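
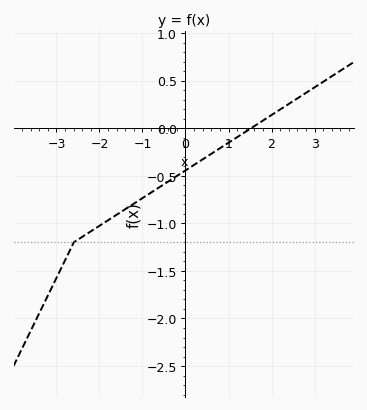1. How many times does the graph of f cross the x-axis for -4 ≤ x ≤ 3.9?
1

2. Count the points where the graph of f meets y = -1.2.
1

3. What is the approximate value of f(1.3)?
-0.065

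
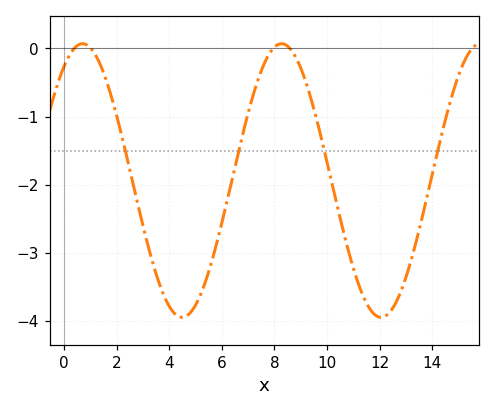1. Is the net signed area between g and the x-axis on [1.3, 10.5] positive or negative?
negative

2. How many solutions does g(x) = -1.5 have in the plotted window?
4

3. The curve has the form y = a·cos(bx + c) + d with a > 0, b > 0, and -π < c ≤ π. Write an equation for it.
y = 2.01cos(0.83x - 0.58) - 1.94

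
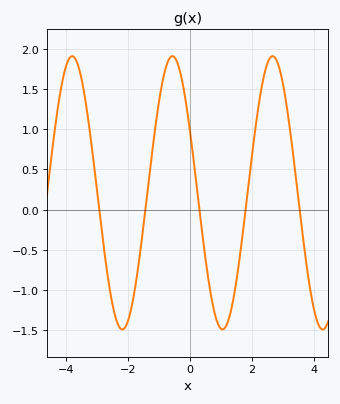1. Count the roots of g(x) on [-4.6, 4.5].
5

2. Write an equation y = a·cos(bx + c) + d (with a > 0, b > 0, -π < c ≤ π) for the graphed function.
y = 1.7cos(1.94x + 1.1) + 0.21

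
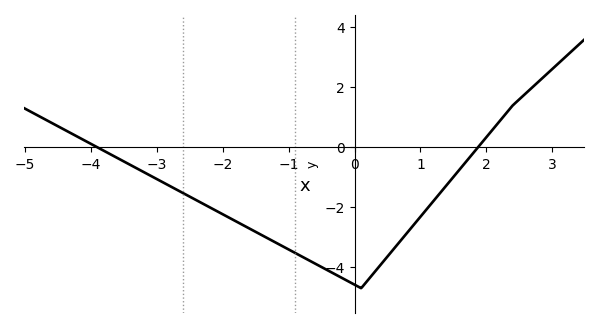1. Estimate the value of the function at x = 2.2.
0.87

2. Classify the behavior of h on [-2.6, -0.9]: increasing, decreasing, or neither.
decreasing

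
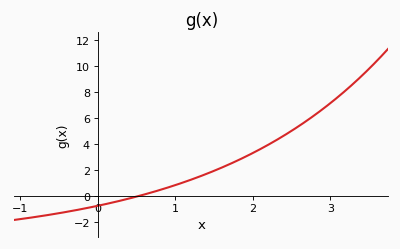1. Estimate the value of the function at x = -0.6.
-1.45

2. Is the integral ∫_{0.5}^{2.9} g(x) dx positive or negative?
positive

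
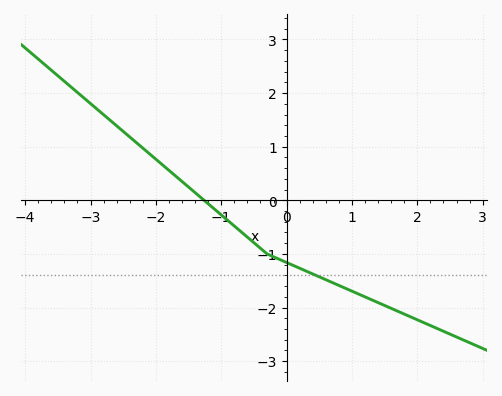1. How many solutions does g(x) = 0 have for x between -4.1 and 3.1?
1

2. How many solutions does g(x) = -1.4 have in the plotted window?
1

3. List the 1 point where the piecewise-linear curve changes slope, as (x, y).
(-0.3, -1)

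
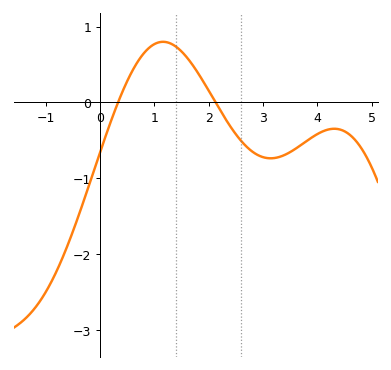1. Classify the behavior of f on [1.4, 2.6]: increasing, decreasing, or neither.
decreasing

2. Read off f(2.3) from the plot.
-0.2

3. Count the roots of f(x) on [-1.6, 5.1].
2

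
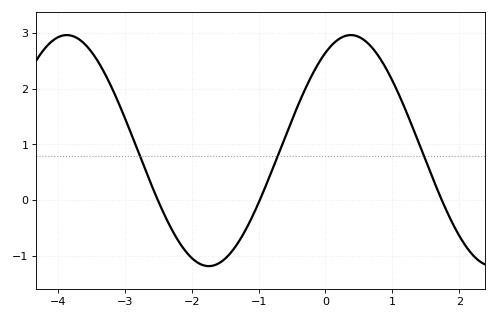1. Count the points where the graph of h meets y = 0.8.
3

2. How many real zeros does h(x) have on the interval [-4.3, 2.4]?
3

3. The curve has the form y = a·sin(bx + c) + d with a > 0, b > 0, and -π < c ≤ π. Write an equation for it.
y = 2.08sin(1.5x + 1) + 0.89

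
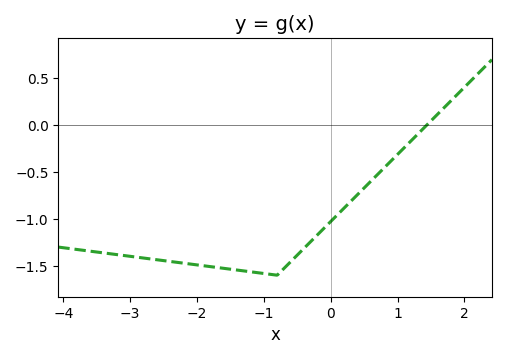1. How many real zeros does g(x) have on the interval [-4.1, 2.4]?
1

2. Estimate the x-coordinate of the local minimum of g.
-0.802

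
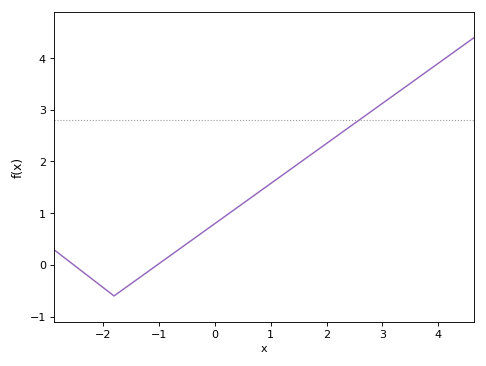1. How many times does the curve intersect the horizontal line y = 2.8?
1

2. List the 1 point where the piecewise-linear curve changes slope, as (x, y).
(-1.8, -0.6)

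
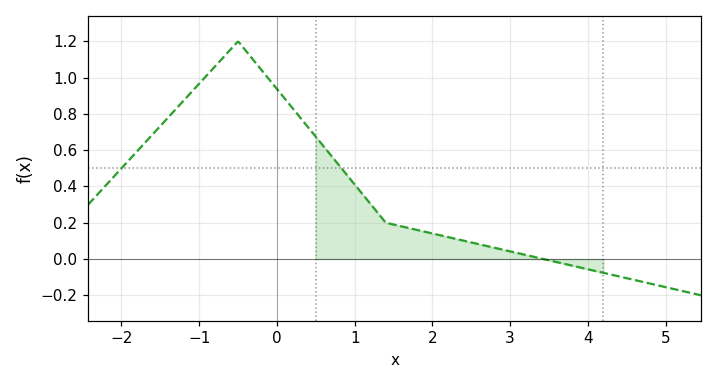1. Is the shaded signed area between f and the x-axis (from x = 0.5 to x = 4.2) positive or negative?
positive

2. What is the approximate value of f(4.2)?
-0.08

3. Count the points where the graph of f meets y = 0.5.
2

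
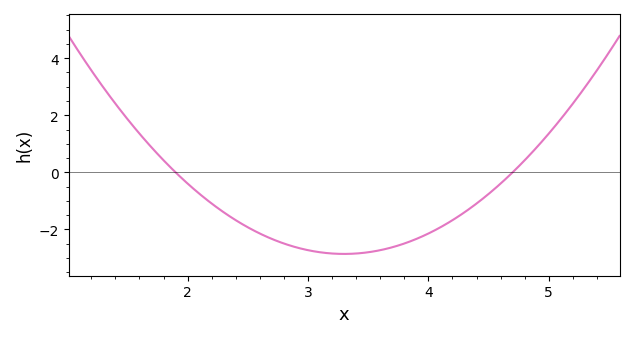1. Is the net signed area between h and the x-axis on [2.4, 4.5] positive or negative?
negative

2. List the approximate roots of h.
1.9, 4.7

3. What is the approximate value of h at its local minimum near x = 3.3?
-2.86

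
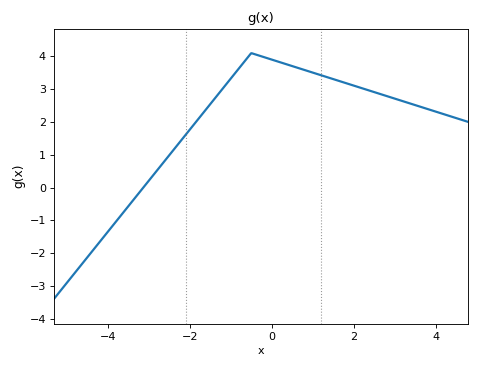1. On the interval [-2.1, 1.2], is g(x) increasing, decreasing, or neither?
neither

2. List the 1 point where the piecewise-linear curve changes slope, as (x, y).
(-0.5, 4.1)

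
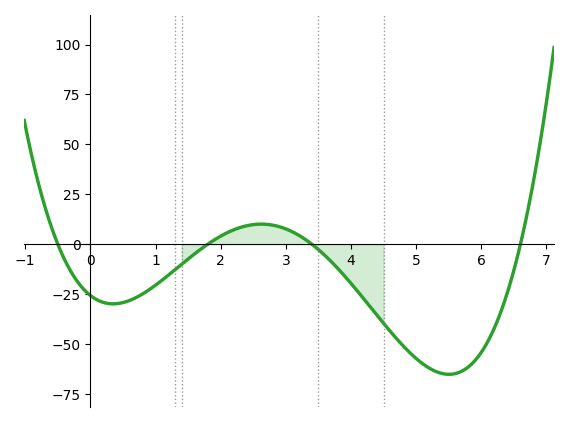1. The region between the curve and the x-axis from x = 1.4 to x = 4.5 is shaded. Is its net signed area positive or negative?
negative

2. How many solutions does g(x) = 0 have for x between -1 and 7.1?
4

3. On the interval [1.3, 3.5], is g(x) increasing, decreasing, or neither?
neither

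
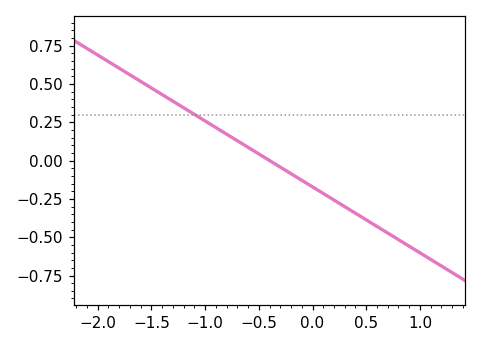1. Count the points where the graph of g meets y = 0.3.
1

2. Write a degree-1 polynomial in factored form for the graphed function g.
y = -0.43(x + 0.4)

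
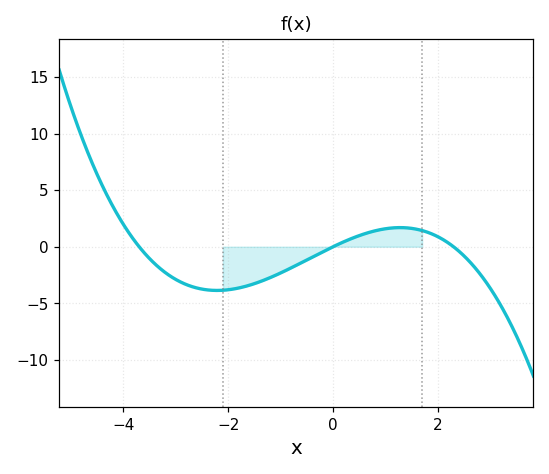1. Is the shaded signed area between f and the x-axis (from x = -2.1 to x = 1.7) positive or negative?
negative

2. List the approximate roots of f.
-3.7, 0, 2.3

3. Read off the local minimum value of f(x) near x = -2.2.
-3.86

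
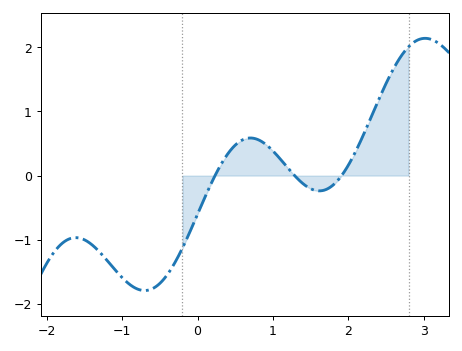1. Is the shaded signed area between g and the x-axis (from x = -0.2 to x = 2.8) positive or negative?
positive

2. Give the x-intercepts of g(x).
0.232, 1.29, 1.91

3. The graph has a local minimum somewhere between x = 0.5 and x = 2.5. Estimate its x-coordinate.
1.62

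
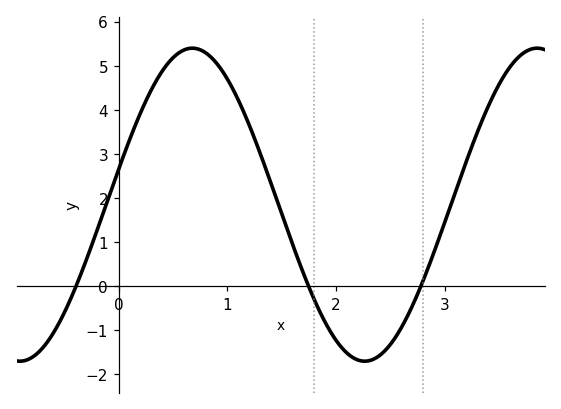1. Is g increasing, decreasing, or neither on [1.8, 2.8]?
neither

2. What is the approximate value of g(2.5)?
-1.3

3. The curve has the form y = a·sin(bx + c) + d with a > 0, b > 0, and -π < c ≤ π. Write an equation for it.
y = 3.55sin(2x + 0.23) + 1.85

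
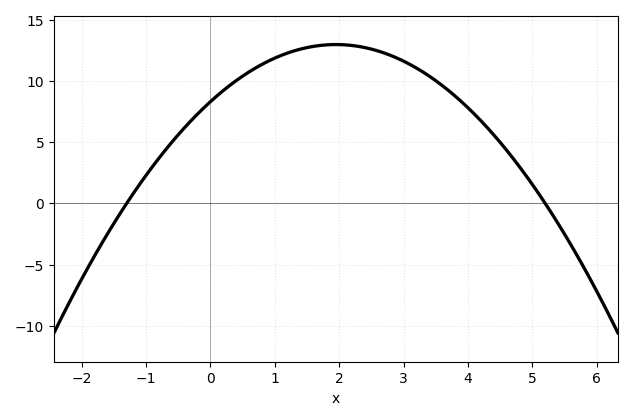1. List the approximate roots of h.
-1.3, 5.2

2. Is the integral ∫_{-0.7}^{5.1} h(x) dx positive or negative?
positive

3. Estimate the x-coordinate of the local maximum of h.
1.95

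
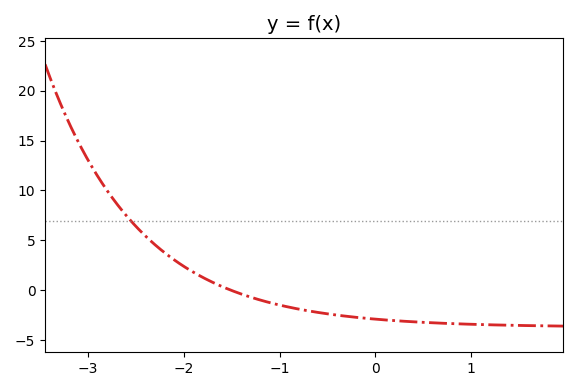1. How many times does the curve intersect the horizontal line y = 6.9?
1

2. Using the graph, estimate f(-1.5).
0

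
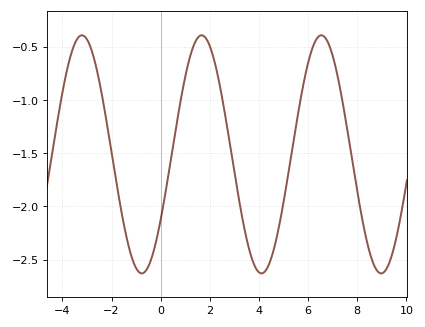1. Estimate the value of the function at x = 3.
-1.67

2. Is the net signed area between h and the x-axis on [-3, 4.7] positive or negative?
negative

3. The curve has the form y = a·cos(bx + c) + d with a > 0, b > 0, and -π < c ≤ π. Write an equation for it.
y = 1.12cos(1.29x - 2.15) - 1.51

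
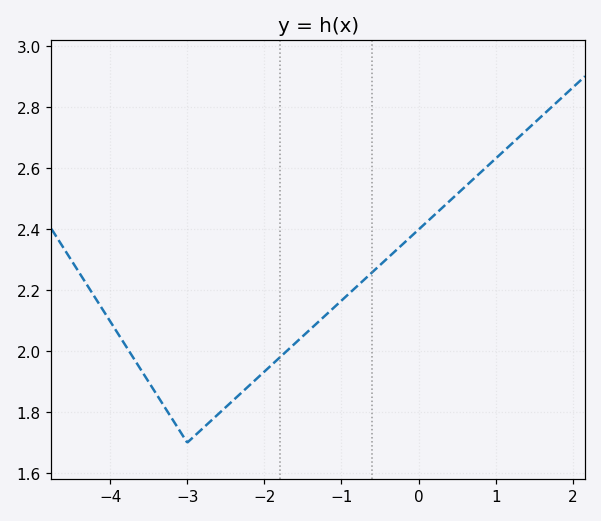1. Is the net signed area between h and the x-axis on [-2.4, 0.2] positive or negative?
positive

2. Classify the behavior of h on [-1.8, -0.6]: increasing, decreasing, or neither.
increasing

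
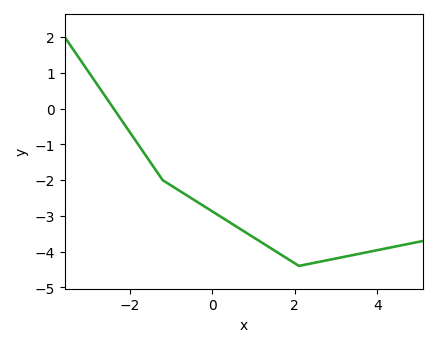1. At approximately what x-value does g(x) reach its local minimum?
2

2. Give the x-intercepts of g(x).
-2.4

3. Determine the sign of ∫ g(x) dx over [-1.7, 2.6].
negative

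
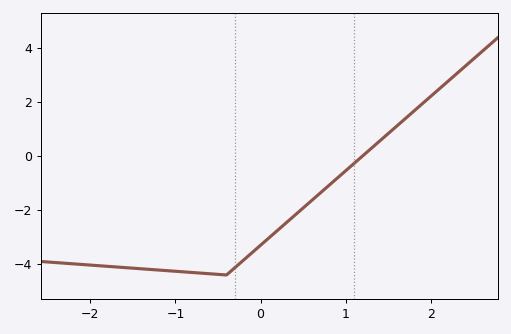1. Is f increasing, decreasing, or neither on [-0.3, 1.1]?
increasing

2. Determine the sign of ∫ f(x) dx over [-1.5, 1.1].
negative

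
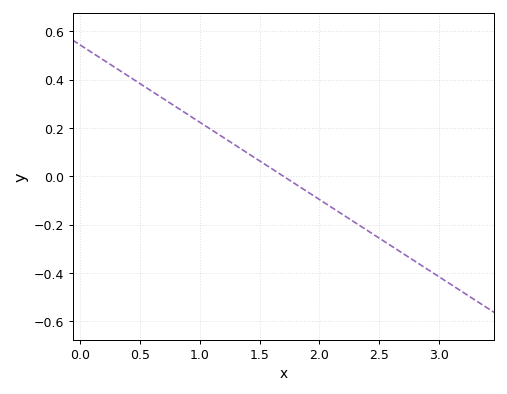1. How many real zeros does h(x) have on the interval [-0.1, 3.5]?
1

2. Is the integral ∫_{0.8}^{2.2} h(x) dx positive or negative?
positive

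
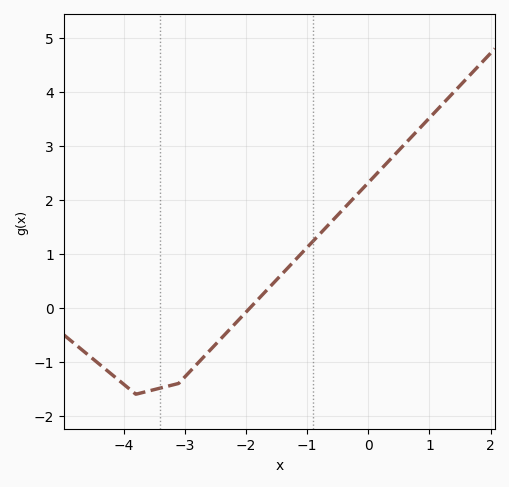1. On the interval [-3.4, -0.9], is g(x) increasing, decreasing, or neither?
increasing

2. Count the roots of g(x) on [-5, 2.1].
1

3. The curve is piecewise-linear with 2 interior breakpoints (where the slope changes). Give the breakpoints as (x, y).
(-3.8, -1.6); (-3.1, -1.4)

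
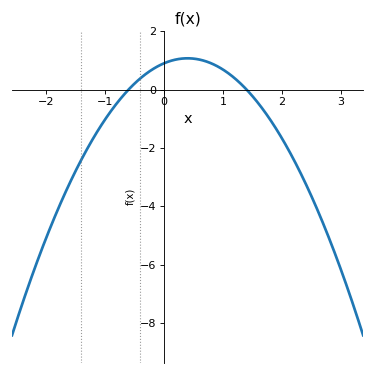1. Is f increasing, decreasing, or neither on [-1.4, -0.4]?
increasing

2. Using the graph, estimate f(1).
0.685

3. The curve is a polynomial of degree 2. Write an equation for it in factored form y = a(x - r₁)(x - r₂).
y = -1.07(x + 0.6)(x - 1.4)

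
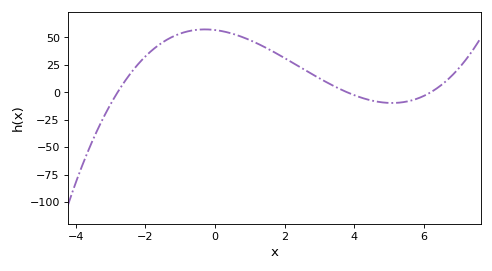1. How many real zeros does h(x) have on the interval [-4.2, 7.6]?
3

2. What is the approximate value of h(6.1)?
-2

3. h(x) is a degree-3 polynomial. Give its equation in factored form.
y = 0.86(x + 2.8)(x - 3.8)(x - 6.2)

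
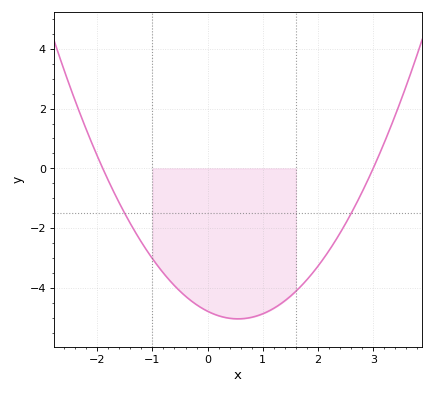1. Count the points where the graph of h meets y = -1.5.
2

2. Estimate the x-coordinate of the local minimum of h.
0.6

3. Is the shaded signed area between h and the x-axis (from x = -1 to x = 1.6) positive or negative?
negative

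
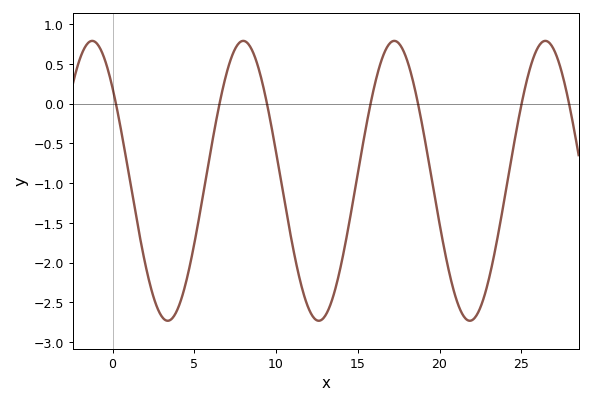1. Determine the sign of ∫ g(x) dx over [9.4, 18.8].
negative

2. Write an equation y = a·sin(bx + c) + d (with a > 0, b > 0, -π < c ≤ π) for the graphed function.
y = 1.76sin(0.68x + 2.4) - 0.97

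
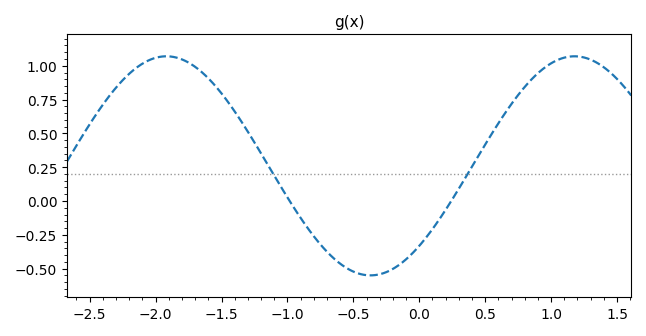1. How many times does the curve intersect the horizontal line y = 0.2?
2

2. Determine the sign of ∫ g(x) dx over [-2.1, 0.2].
positive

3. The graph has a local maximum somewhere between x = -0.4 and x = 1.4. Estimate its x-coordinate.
1.2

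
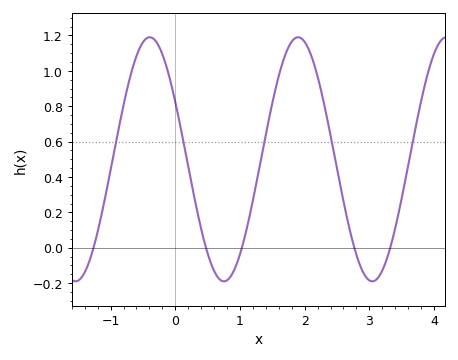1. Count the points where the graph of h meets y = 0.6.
5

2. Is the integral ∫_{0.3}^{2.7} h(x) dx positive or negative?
positive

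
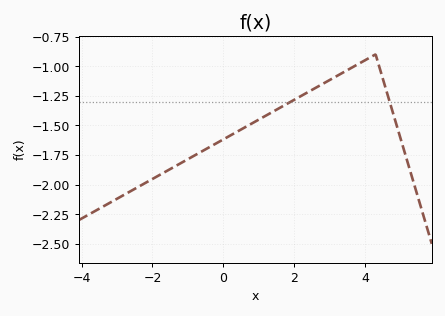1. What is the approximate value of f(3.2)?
-1.08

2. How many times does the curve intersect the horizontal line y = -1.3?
2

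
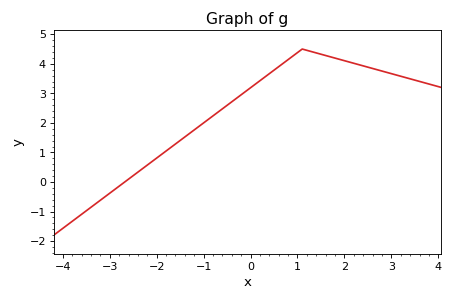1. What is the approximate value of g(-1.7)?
1.17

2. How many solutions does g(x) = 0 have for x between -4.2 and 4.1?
1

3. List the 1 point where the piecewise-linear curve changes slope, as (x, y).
(1.1, 4.5)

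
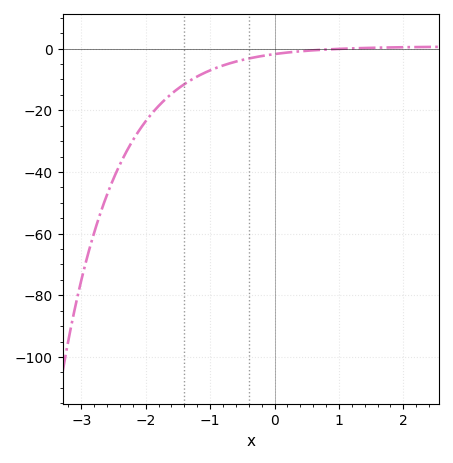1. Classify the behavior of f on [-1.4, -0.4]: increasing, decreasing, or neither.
increasing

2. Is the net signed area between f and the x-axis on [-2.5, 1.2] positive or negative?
negative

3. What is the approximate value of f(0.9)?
0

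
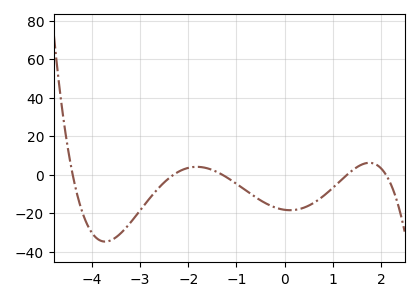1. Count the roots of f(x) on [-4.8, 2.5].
5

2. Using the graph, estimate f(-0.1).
-17.8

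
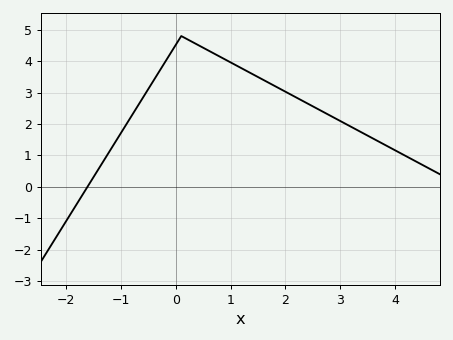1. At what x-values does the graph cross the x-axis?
-1.6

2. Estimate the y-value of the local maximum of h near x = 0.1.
4.8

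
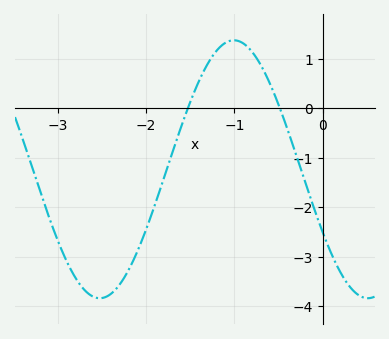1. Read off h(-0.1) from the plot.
-2.01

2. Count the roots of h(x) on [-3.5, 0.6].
2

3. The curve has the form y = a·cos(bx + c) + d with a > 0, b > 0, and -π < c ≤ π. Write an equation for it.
y = 2.61cos(2.07x + 2.08) - 1.23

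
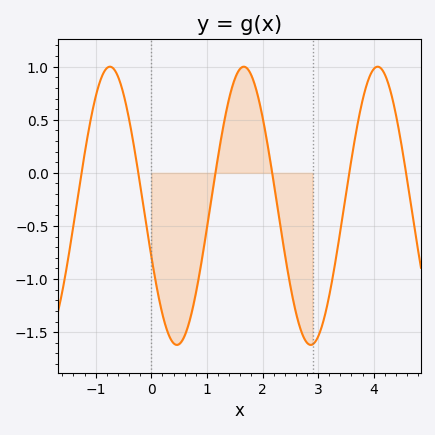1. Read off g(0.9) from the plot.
-0.85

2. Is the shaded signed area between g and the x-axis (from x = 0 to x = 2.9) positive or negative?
negative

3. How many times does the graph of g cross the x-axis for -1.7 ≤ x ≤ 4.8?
6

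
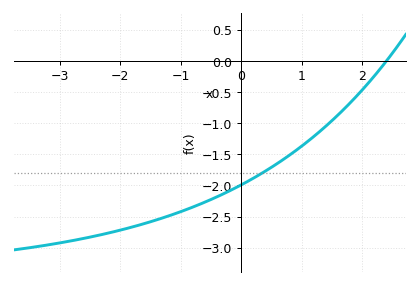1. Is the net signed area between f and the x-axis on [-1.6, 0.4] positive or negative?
negative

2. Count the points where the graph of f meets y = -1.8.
1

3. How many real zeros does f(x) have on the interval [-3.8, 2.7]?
1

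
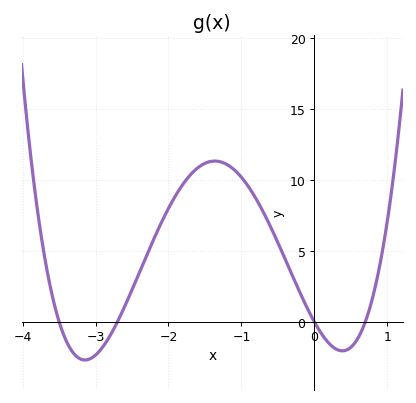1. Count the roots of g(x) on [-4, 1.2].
4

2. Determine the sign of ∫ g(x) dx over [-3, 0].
positive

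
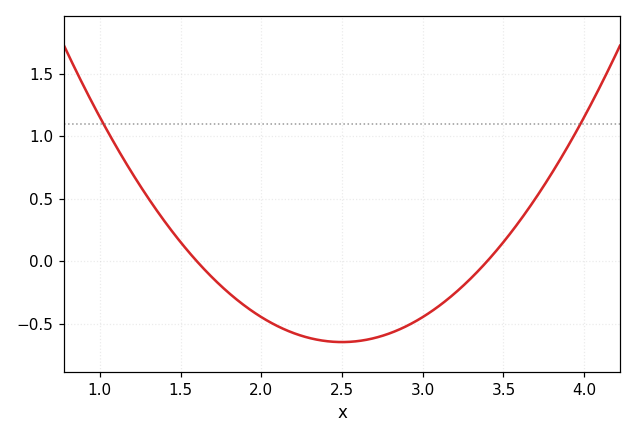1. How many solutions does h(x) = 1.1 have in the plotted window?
2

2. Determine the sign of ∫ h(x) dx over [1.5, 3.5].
negative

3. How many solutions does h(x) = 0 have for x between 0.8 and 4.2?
2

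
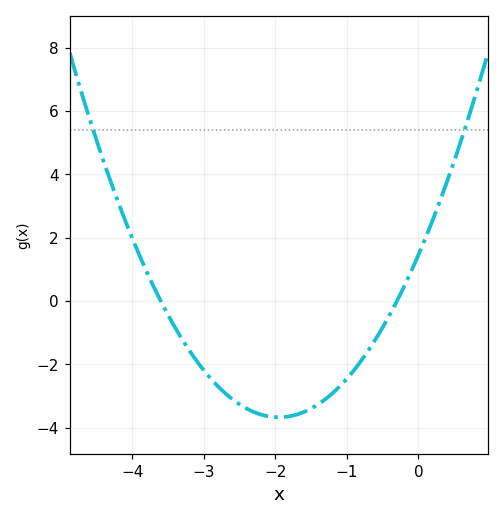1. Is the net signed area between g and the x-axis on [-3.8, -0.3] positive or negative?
negative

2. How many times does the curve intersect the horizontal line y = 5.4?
2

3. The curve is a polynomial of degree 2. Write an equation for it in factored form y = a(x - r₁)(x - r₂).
y = 1.35(x + 3.6)(x + 0.3)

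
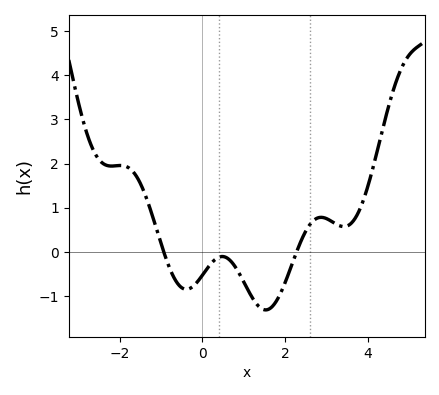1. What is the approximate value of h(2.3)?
0.055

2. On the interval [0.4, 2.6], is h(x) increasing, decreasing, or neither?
neither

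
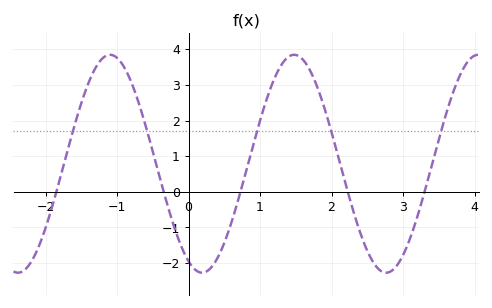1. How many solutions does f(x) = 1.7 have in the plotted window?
5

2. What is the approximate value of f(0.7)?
-0.2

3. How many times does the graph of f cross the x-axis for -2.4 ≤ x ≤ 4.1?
5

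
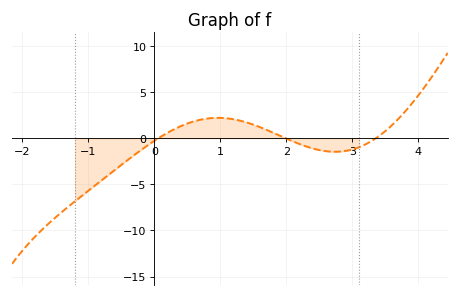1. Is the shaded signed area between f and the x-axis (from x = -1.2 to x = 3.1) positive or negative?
negative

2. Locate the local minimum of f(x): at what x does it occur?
2.7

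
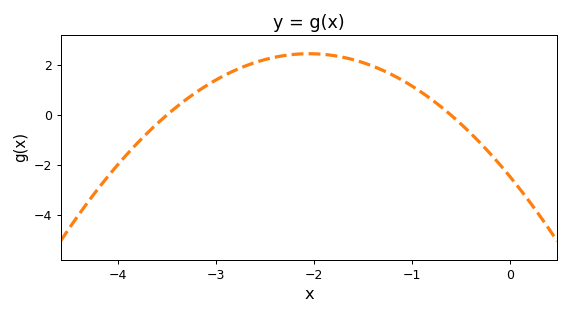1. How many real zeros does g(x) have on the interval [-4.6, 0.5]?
2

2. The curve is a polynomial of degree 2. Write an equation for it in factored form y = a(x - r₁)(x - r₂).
y = -1.17(x + 3.5)(x + 0.6)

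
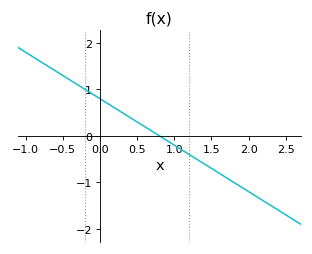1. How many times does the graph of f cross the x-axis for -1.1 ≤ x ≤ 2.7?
1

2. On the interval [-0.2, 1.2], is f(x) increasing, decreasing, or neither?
decreasing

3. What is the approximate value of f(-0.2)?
1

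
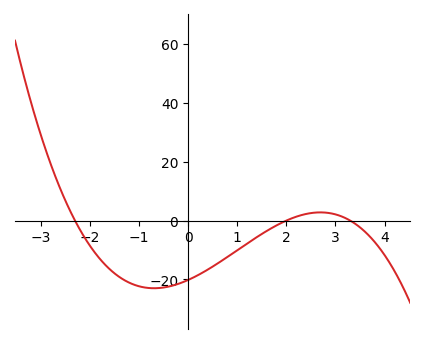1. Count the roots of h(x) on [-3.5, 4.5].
3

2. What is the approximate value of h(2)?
0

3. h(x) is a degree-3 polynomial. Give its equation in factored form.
y = -1.33(x + 2.3)(x - 2)(x - 3.3)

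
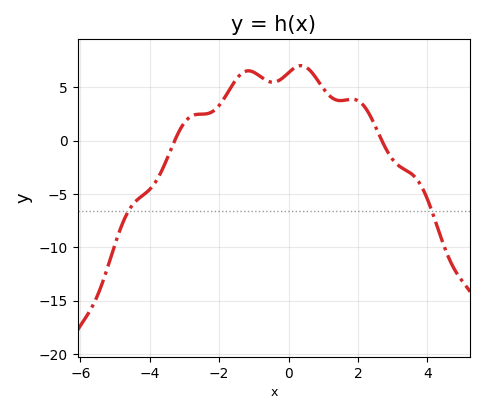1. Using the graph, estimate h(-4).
-4.5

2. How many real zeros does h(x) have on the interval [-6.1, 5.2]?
2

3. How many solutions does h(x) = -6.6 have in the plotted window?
2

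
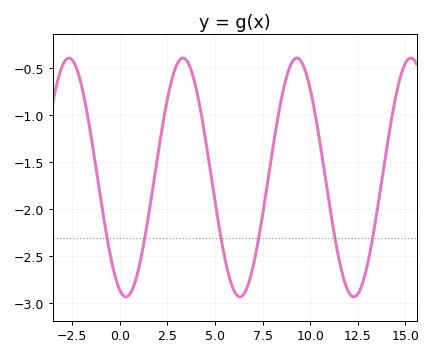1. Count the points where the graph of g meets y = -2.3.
6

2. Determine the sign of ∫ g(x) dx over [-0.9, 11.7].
negative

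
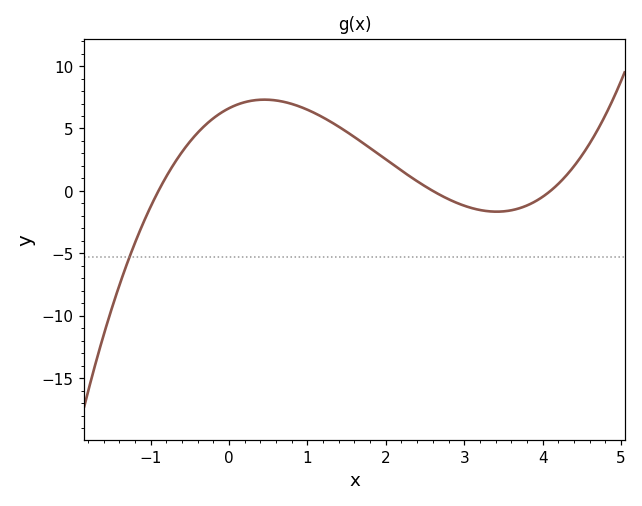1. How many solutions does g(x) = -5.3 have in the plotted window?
1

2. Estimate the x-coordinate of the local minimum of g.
3.42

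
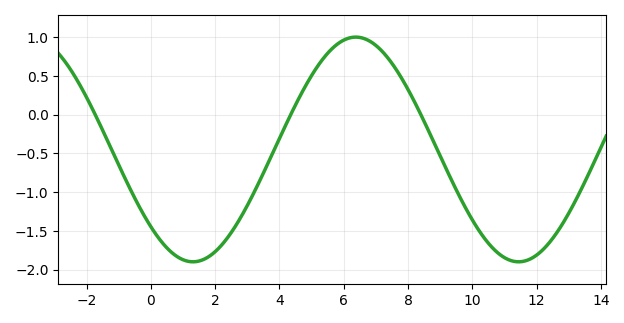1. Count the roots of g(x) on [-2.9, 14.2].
3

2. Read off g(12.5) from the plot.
-1.6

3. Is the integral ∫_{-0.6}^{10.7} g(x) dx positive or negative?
negative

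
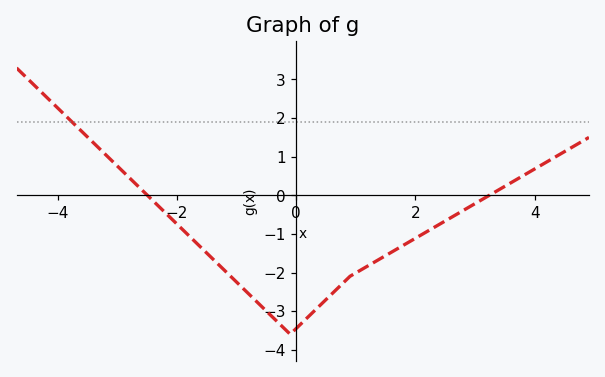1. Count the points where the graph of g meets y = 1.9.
1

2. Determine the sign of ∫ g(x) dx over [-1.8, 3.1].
negative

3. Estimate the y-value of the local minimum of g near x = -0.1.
-3.6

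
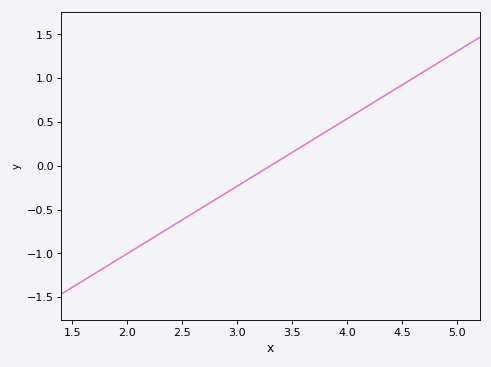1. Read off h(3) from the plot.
-0.25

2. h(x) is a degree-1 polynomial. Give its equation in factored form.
y = 0.77(x - 3.3)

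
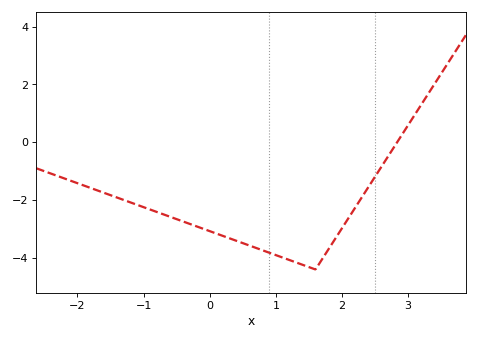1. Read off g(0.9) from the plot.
-3.82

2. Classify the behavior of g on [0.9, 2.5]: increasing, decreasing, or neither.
neither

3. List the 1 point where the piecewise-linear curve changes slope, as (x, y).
(1.6, -4.4)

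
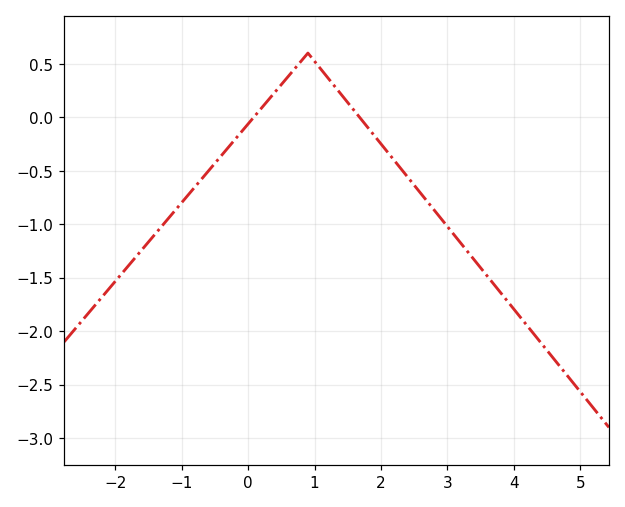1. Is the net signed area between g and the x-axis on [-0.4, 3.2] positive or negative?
negative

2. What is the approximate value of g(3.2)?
-1.2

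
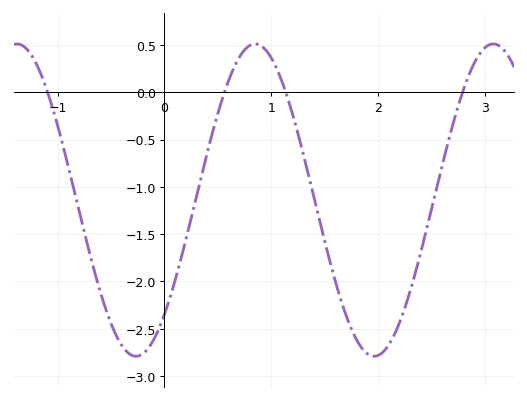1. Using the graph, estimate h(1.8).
-2.62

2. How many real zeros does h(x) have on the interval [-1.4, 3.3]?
4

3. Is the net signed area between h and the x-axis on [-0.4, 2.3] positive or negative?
negative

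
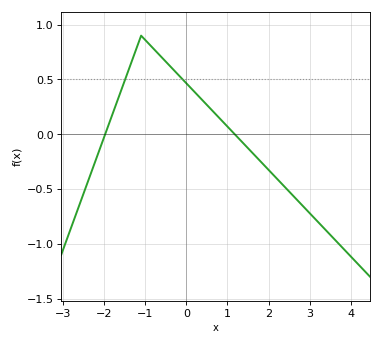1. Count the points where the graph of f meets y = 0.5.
2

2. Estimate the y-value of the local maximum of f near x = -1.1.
0.899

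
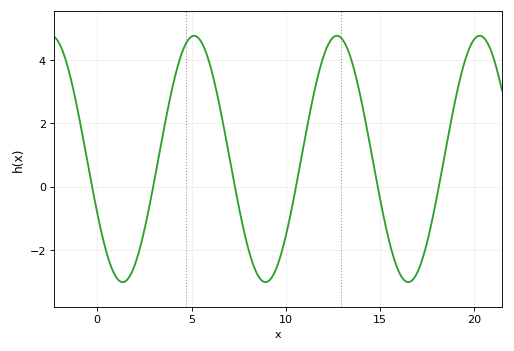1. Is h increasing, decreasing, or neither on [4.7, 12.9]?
neither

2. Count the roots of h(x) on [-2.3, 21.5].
6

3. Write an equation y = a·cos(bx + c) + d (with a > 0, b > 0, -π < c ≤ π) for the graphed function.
y = 3.89cos(0.83x + 2.02) + 0.87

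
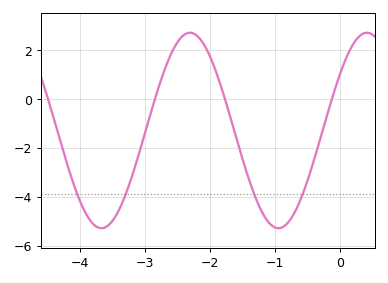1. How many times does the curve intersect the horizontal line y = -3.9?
4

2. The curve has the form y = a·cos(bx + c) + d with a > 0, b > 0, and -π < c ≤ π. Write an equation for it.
y = 4cos(2.3x - 0.96) - 1.28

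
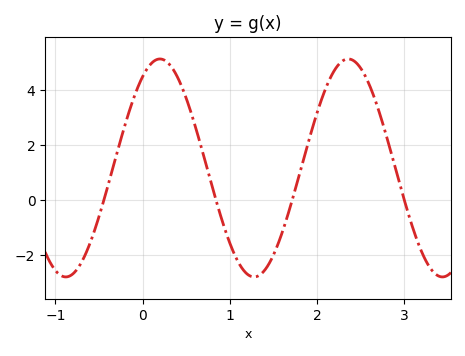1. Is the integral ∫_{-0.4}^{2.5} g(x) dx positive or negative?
positive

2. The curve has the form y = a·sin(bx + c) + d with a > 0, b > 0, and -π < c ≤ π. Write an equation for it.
y = 3.96sin(2.91x + 0.99) + 1.18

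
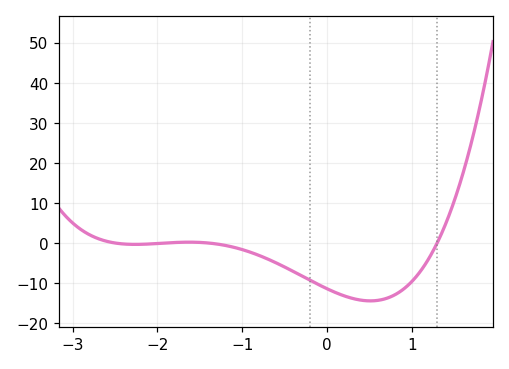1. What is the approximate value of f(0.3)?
-14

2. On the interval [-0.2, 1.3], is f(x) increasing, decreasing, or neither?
neither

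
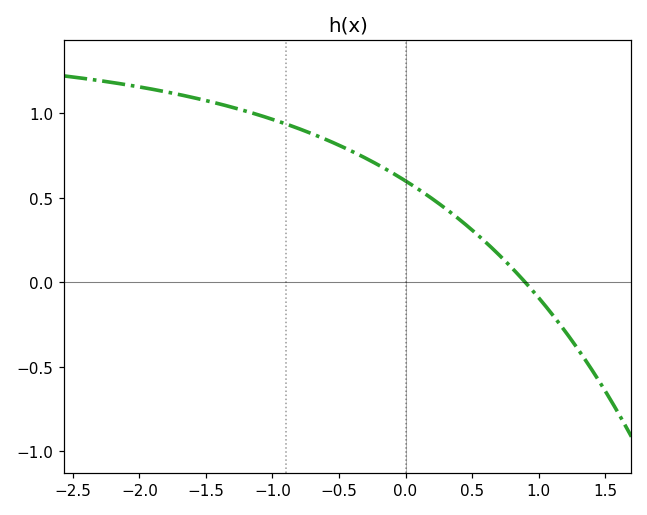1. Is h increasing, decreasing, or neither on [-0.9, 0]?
decreasing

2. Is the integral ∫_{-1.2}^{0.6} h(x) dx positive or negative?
positive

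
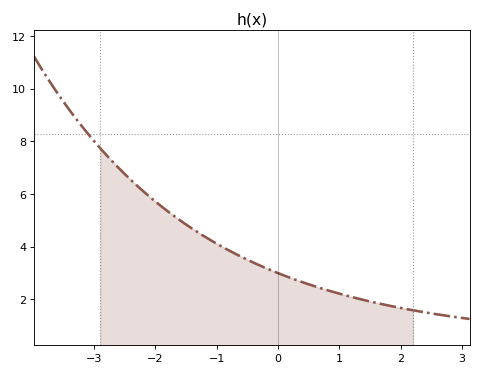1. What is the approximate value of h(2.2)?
1.58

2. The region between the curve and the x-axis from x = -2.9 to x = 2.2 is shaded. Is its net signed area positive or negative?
positive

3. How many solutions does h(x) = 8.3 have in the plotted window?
1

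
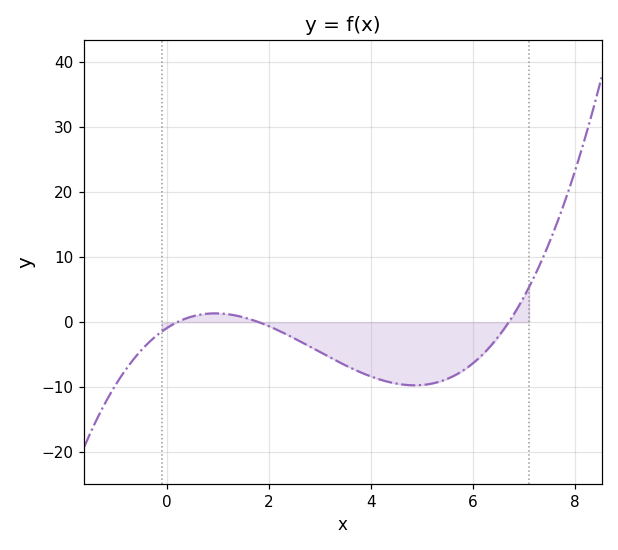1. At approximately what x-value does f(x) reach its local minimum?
4.85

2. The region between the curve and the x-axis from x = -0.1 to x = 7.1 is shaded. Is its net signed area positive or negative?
negative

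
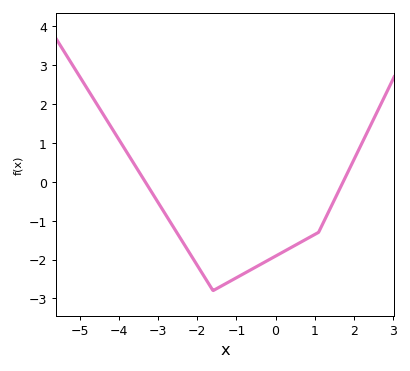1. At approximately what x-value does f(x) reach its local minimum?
-1.6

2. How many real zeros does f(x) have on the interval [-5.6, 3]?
2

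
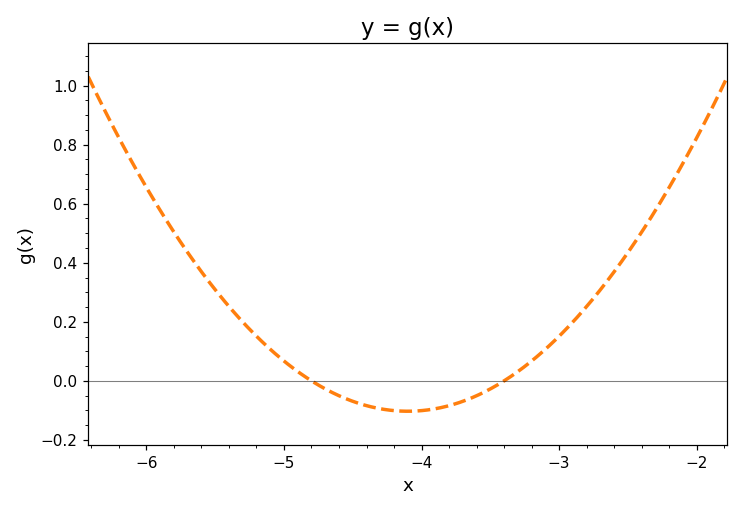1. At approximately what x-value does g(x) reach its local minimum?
-4.1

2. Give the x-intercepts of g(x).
-4.8, -3.4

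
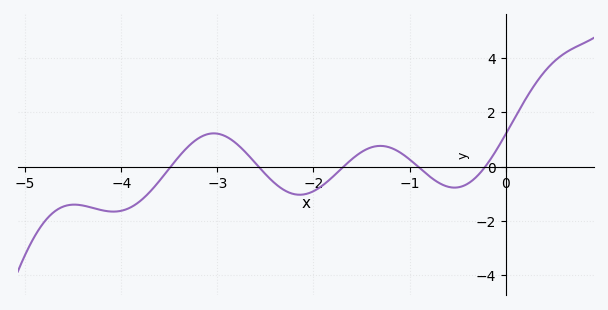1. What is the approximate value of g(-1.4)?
0.702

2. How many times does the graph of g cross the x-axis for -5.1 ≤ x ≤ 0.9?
5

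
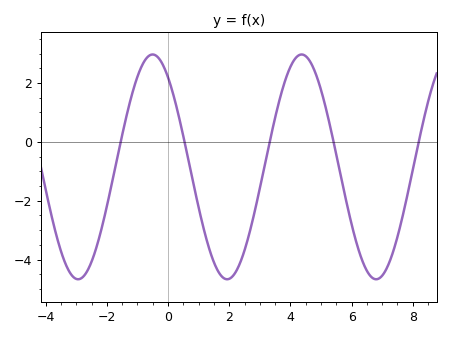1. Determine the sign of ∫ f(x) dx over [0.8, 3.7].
negative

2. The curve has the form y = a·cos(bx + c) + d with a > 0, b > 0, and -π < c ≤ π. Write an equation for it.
y = 3.82cos(1.3x + 0.65) - 0.85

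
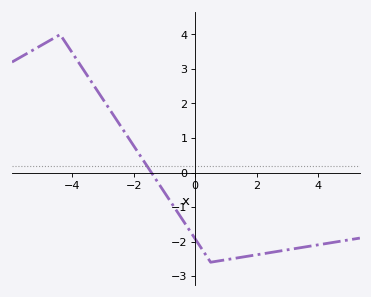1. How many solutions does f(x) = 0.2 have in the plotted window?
1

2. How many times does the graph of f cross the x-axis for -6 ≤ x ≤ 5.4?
1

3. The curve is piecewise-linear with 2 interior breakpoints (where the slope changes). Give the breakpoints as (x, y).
(-4.4, 4); (0.5, -2.6)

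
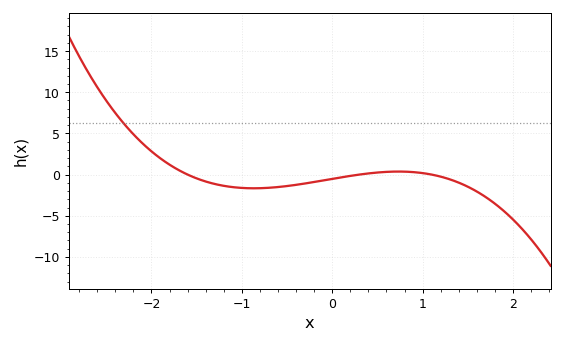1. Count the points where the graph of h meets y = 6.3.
1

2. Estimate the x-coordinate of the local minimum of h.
-0.9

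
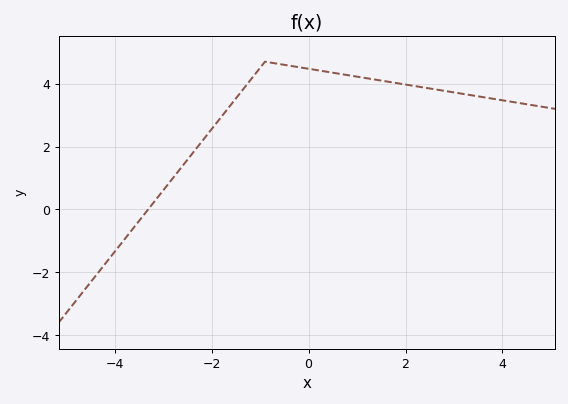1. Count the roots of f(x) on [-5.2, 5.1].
1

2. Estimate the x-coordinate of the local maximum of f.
-0.8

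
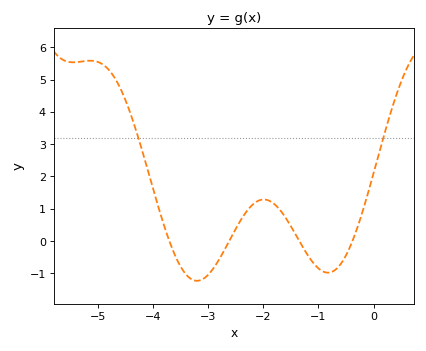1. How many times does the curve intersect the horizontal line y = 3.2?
2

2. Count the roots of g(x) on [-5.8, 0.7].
4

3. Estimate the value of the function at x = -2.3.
0.9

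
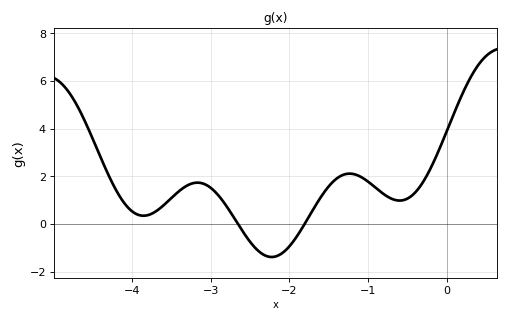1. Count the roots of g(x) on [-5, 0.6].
2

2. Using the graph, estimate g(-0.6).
1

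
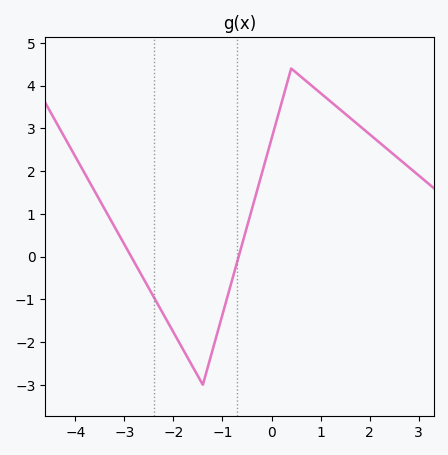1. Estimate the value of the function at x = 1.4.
3.44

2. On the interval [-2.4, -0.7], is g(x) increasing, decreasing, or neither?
neither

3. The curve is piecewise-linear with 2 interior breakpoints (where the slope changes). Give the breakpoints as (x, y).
(-1.4, -3); (0.4, 4.4)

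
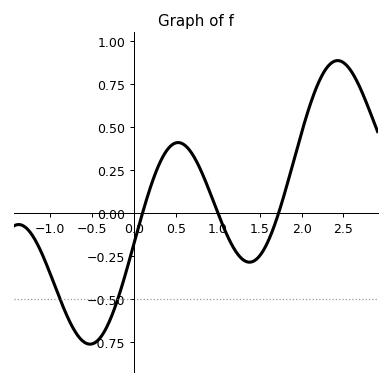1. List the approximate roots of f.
0.1, 1, 1.7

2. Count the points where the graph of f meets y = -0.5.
2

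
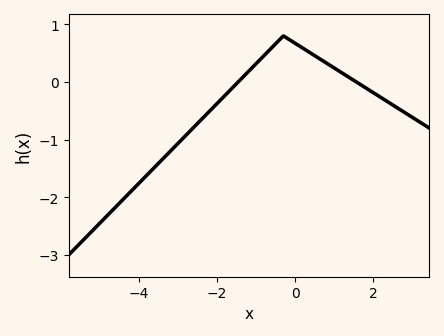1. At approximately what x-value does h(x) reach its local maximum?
-0.2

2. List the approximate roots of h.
-1.4, 1.6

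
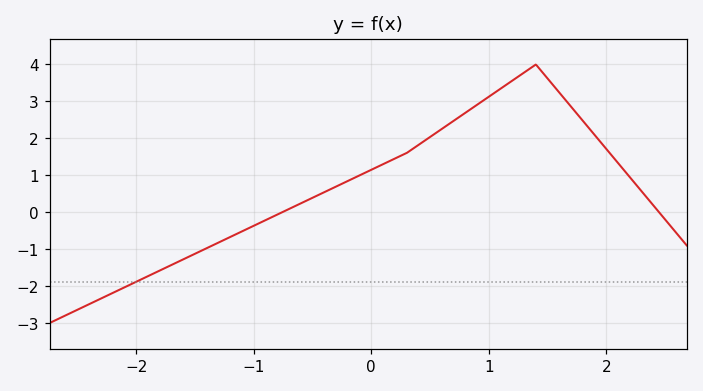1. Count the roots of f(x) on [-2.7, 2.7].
2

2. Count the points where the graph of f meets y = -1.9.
1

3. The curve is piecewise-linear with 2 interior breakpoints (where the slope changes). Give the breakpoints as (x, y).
(0.3, 1.6); (1.4, 4)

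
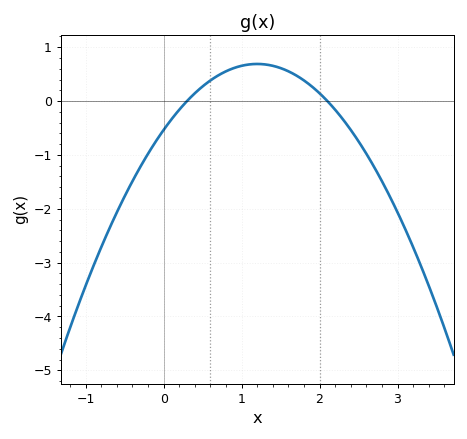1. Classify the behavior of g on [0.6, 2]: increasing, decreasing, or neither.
neither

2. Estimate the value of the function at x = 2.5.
-0.7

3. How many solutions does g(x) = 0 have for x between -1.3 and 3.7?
2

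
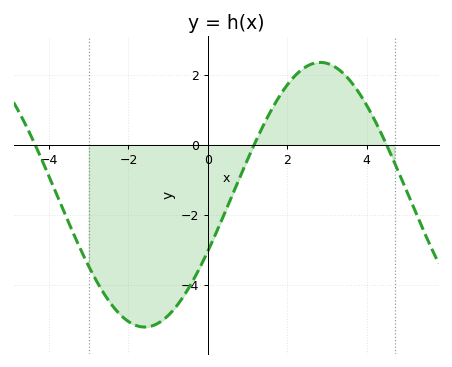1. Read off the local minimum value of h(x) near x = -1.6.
-5.2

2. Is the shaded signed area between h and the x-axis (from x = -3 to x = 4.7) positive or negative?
negative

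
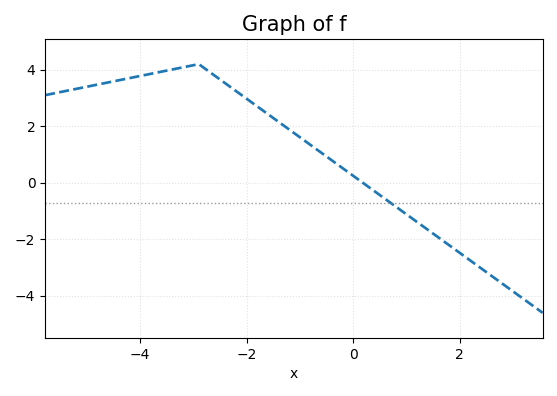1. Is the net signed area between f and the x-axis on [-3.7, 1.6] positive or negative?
positive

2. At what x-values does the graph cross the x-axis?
0.181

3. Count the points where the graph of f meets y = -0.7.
1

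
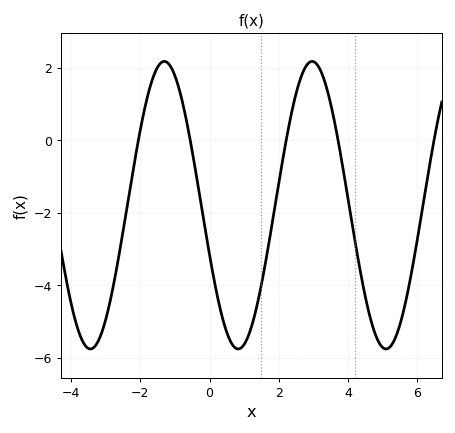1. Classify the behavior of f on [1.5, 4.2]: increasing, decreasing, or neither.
neither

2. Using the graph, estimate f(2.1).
-0.6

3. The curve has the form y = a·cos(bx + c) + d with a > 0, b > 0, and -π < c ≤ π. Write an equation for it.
y = 3.96cos(1.5x + 1.9) - 1.79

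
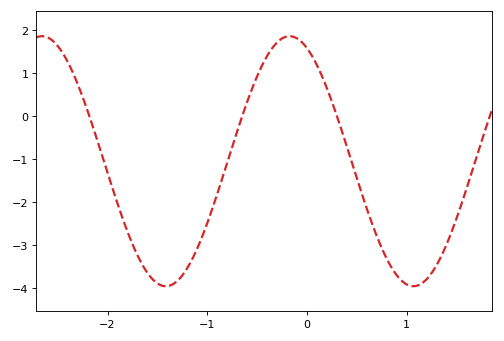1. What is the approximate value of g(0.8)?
-3.31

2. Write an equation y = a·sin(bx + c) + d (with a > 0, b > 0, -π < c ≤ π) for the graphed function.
y = 2.9sin(2.53x + 2.01) - 1.05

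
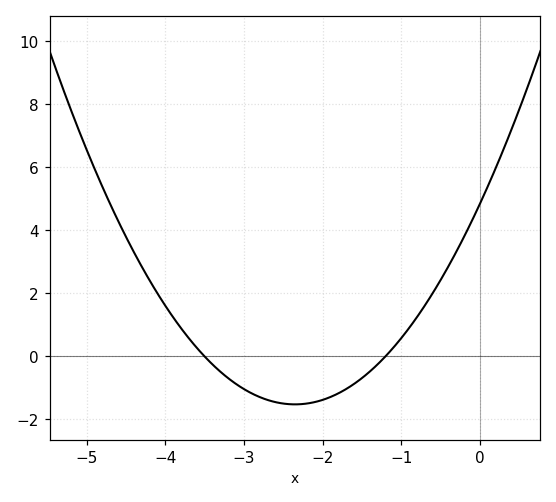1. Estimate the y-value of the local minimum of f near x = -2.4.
-1.52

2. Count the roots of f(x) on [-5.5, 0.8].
2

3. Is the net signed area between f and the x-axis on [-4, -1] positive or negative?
negative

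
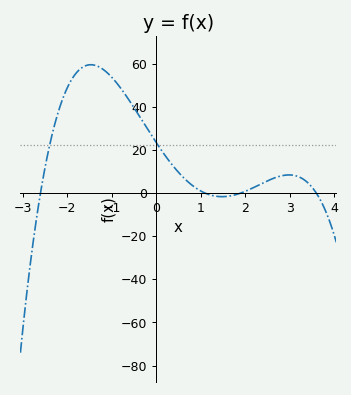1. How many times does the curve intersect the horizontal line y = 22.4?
2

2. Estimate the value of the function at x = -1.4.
60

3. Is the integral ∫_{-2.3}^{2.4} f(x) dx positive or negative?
positive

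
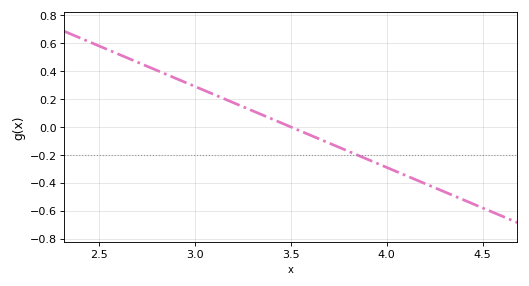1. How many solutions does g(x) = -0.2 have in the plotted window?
1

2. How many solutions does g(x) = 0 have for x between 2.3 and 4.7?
1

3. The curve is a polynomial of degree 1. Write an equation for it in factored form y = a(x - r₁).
y = -0.58(x - 3.5)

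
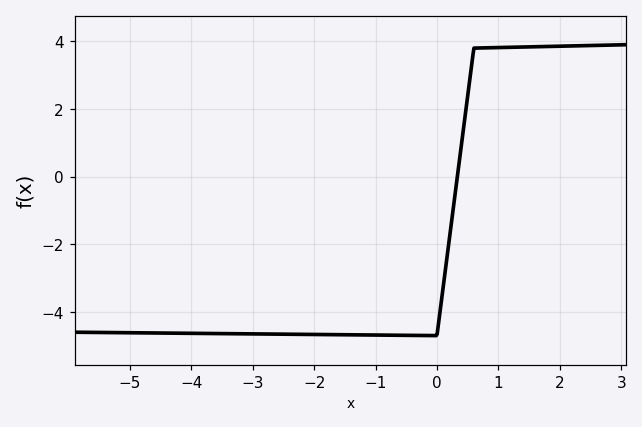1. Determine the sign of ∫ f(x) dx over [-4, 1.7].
negative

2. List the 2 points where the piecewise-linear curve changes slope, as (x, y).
(0, -4.7); (0.6, 3.8)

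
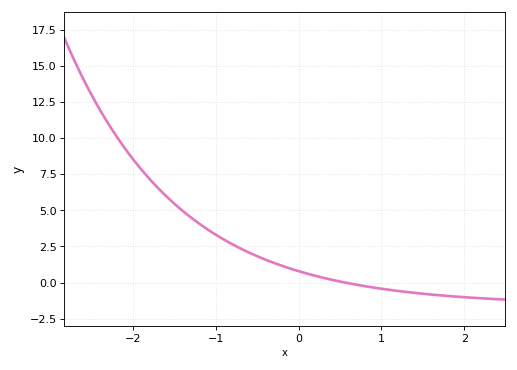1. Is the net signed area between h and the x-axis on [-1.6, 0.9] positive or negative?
positive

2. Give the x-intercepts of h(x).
0.6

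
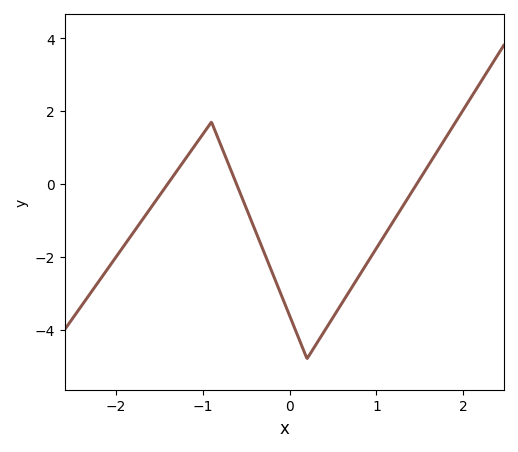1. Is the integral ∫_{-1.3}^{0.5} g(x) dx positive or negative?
negative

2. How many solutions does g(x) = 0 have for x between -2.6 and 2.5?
3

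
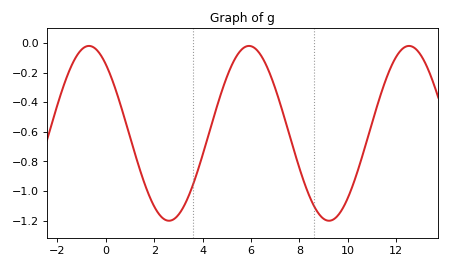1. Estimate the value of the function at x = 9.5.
-1.18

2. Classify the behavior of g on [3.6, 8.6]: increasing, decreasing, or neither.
neither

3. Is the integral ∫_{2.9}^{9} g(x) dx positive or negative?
negative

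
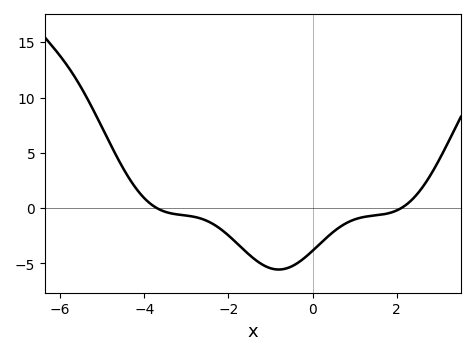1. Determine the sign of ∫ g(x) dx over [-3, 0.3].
negative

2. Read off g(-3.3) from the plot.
-0.516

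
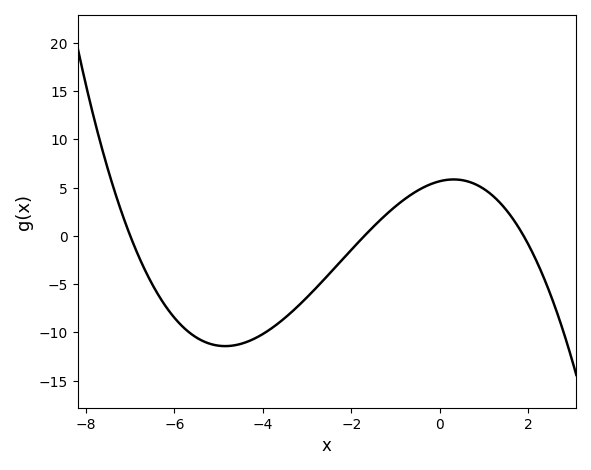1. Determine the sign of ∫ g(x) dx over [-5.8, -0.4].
negative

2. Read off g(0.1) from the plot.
6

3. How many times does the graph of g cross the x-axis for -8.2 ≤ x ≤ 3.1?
3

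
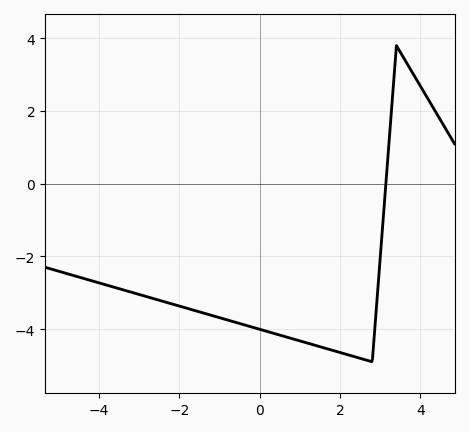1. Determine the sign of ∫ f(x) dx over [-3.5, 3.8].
negative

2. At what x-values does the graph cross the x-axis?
3.14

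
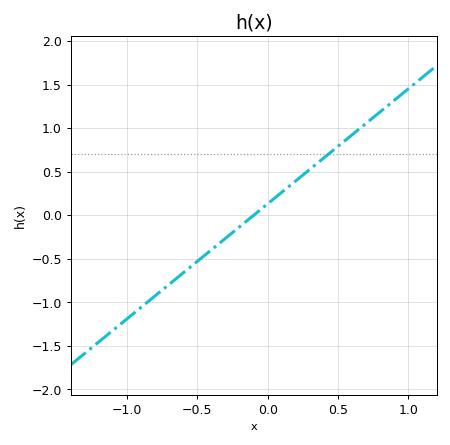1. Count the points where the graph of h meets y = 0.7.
1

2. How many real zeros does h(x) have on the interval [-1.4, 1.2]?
1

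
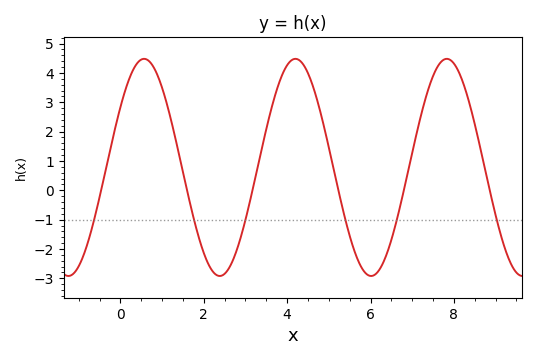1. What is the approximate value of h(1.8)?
-1.19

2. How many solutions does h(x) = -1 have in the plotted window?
6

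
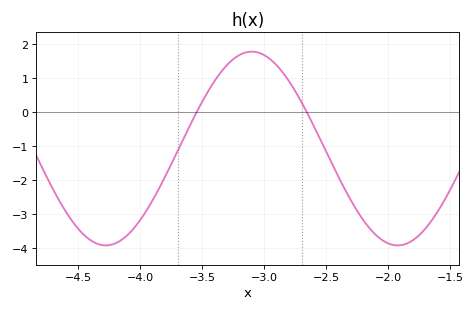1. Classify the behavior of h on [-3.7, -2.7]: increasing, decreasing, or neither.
neither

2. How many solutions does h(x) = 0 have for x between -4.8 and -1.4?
2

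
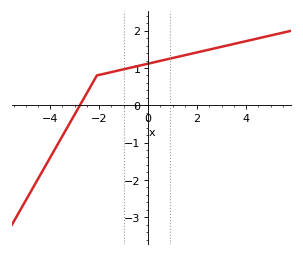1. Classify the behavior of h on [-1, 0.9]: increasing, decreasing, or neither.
increasing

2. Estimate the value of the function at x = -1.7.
0.86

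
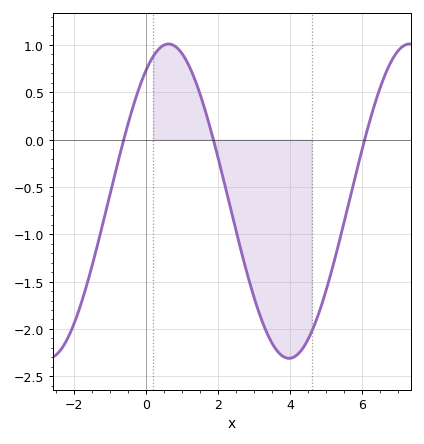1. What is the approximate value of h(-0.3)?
0.418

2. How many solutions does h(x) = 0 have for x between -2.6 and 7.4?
3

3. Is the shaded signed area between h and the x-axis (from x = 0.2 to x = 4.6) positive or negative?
negative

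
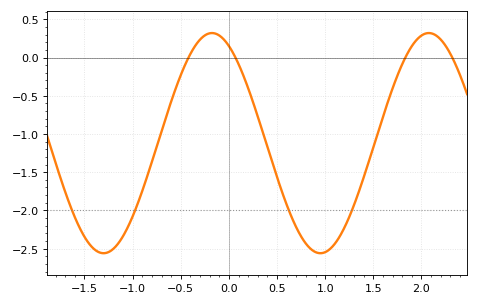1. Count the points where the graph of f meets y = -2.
4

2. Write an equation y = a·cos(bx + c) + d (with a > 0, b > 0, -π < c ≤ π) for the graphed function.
y = 1.44cos(2.79x + 0.49) - 1.12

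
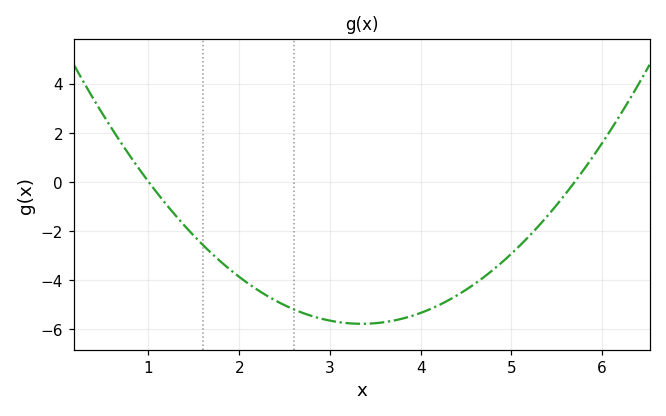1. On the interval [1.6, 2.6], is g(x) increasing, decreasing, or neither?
decreasing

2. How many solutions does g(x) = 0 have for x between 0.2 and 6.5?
2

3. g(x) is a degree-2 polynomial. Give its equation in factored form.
y = 1.05(x - 1)(x - 5.7)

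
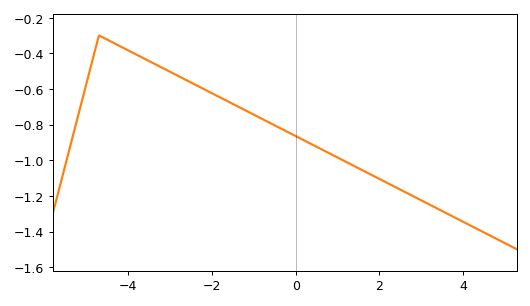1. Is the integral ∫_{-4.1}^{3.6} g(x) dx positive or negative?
negative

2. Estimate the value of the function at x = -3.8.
-0.408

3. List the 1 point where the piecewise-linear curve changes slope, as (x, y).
(-4.7, -0.3)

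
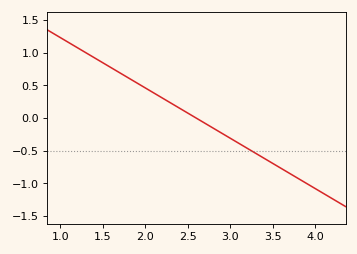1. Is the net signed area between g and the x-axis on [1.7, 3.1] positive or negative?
positive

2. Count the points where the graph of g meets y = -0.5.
1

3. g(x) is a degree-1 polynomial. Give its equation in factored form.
y = -0.77(x - 2.6)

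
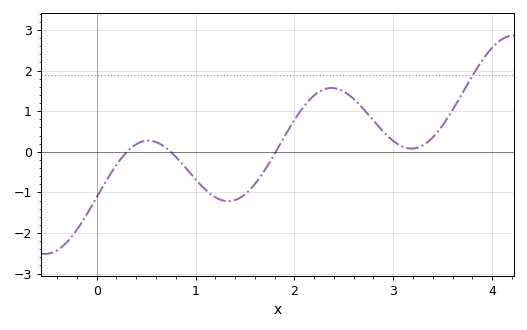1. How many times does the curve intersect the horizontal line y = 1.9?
1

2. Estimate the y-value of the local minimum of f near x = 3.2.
0.08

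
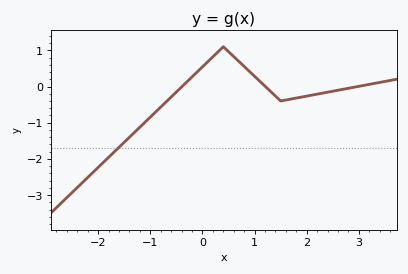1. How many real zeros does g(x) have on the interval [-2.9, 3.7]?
3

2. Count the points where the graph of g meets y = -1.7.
1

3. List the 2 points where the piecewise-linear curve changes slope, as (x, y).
(0.4, 1.1); (1.5, -0.4)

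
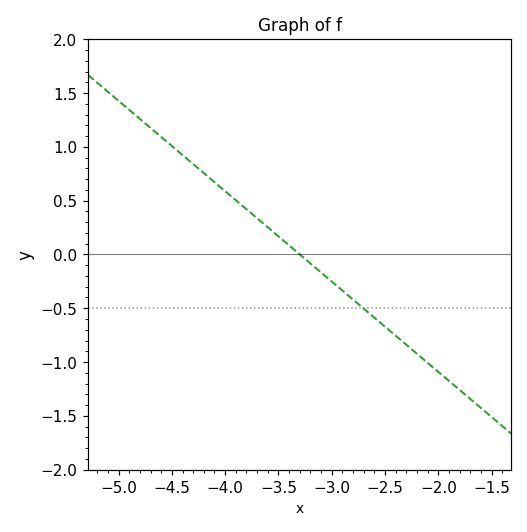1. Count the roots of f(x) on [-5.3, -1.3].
1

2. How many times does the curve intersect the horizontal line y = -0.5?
1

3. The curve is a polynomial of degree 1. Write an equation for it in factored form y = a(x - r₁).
y = -0.84(x + 3.3)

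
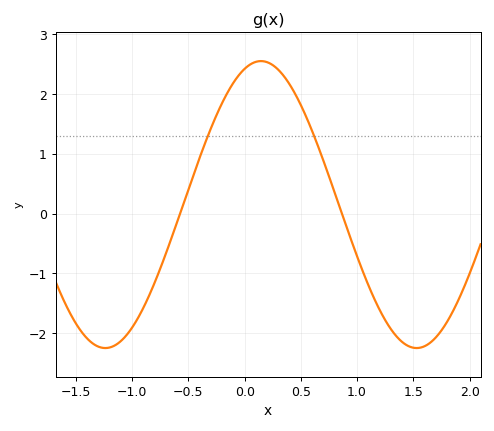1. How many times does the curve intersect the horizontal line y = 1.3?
2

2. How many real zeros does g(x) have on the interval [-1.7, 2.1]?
2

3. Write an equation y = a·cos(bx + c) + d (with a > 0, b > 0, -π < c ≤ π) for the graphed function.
y = 2.4cos(2.27x - 0.33) + 0.15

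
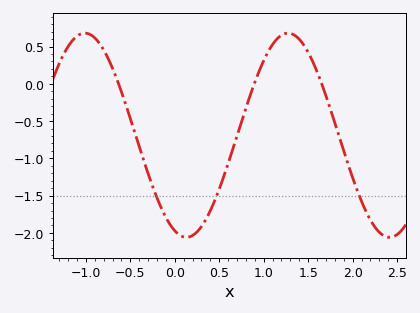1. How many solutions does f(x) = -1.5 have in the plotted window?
3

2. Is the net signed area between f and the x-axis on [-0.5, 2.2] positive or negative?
negative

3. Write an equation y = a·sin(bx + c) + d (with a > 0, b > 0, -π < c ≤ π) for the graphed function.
y = 1.37sin(2.8x - 1.9) - 0.69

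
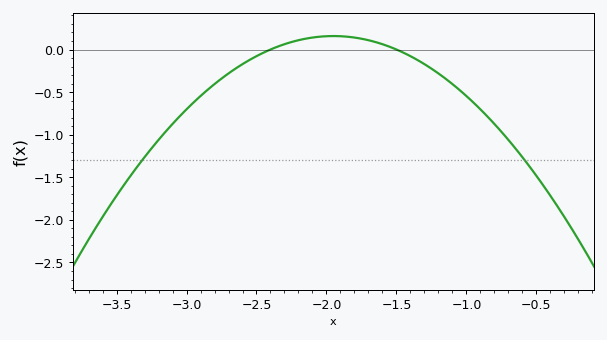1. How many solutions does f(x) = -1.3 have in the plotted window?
2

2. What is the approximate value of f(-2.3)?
0.062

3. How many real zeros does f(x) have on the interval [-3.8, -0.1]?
2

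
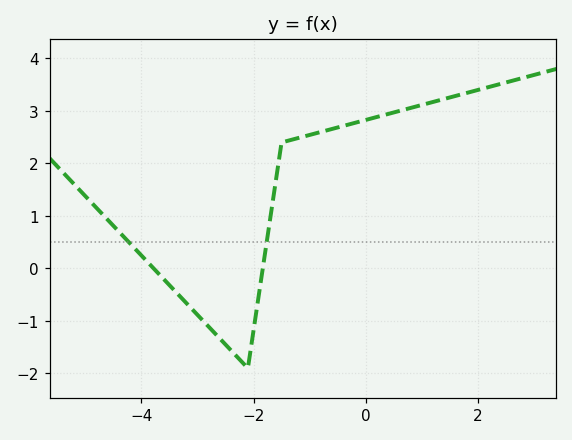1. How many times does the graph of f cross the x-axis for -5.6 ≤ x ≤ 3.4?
2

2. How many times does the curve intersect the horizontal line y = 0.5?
2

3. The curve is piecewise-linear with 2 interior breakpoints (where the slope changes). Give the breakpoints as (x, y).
(-2.1, -1.9); (-1.5, 2.4)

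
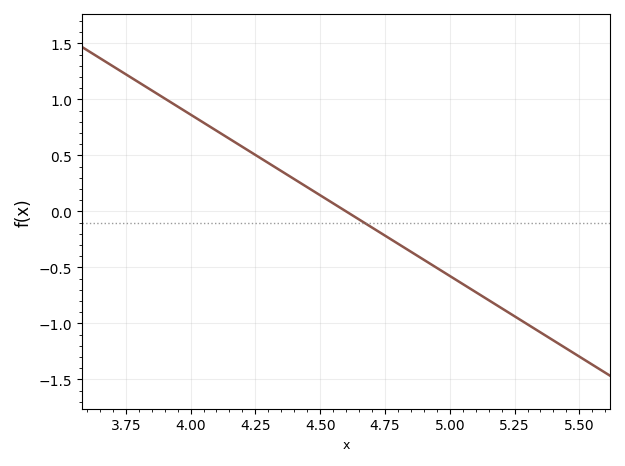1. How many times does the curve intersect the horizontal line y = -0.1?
1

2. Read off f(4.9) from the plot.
-0.432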